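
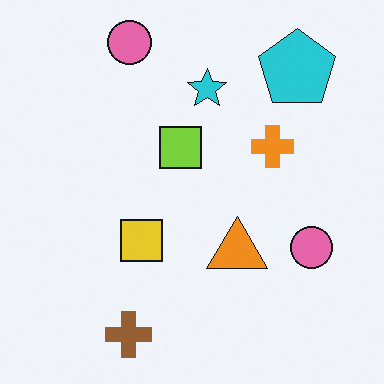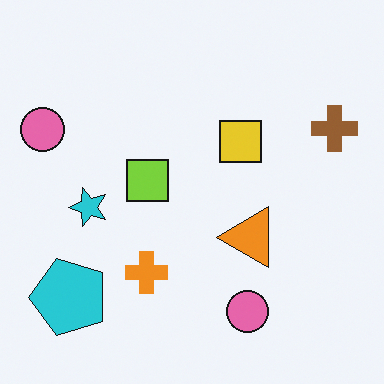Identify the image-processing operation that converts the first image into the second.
The transformation is: transposed (reflected across the top-left ↔ bottom-right diagonal).

Shapes have swapped their row and column positions — what was in the top-right is now in the bottom-left — a diagonal reflection.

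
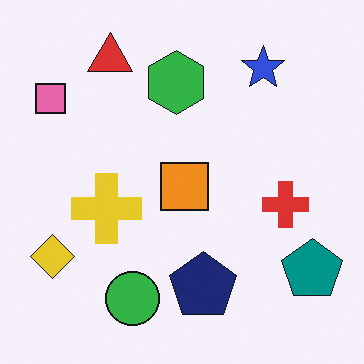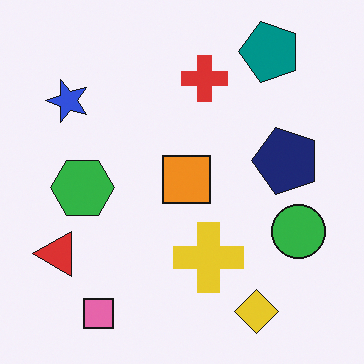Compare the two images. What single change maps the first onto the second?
Rotated 90° counter-clockwise.

The teal pentagon sits in the bottom-right of the first image and the top-right of the second — consistent with a whole-image 90° counter-clockwise rotation.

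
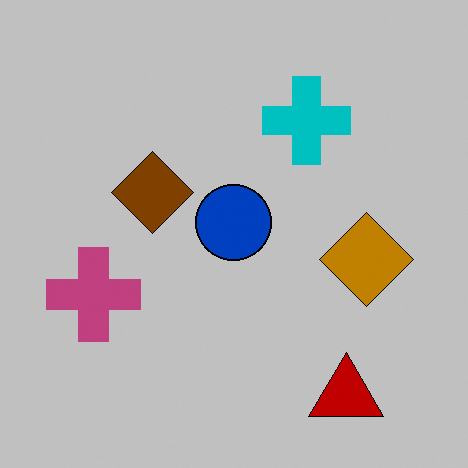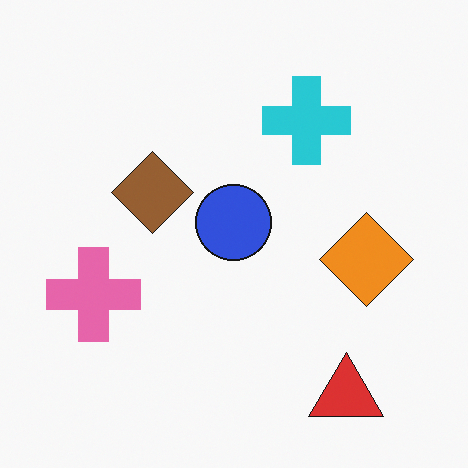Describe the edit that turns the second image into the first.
The first image is the second aggressively posterized.

Each flat color has snapped to a coarser quantized level — most visibly, the near-white background has dropped to a flat grey.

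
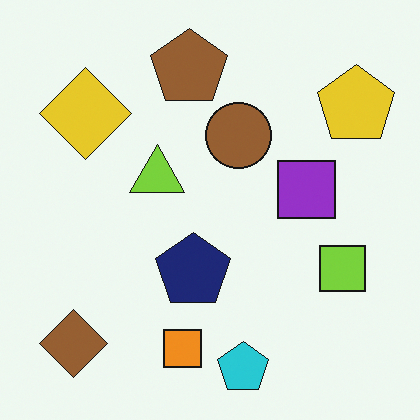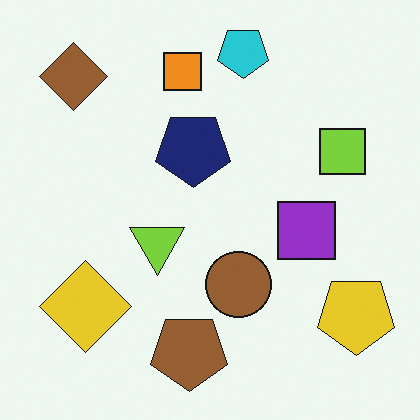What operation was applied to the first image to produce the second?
The second image is the first flipped vertically (top ↔ bottom).

The cyan pentagon is in the bottom of the first image and the top of the second — shapes on opposite sides of the horizontal midline have swapped in a mirror flip.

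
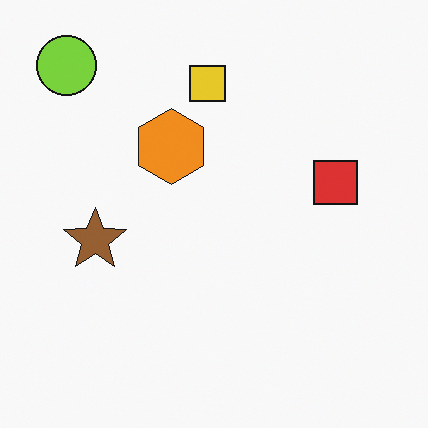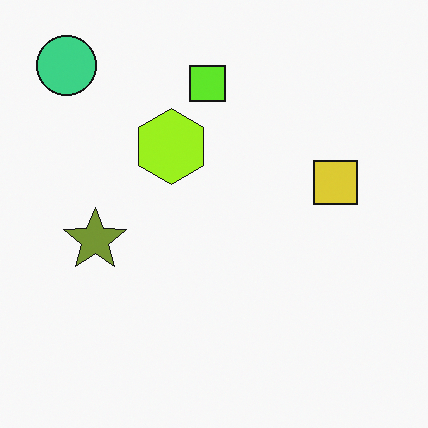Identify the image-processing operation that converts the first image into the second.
The image was hue-shifted by a small amount.

Every shape's color has rotated by the same amount around the hue wheel — a uniform hue shift.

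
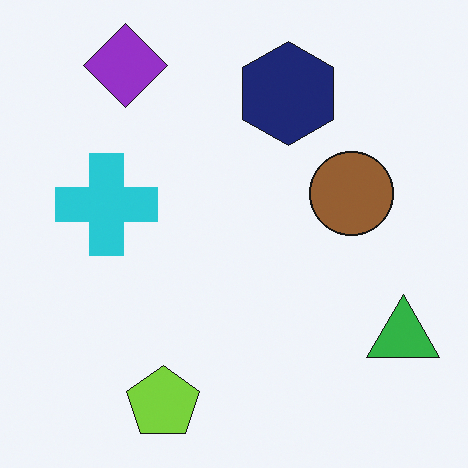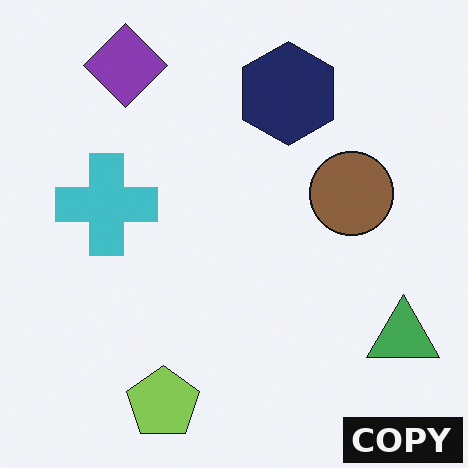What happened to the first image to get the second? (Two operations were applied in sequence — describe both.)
The second image is the first slightly desaturated, then watermarked with the text "COPY" in the lower-right corner.

All colors are more muted and greyish — a global saturation change. A dark label reading "COPY" appears in the lower-right corner.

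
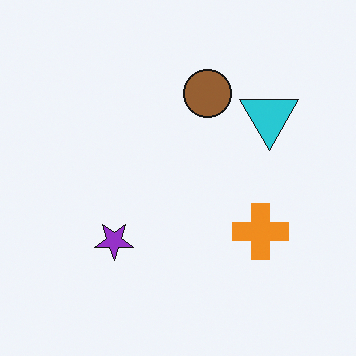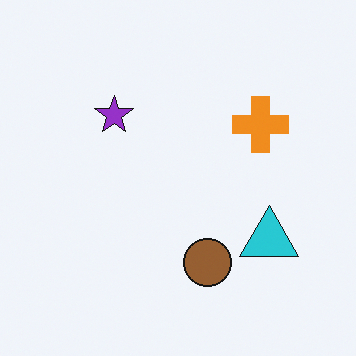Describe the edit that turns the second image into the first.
This is the original image flipped vertically (top ↔ bottom).

The brown circle is in the bottom of the second image and the top of the first — shapes on opposite sides of the horizontal midline have swapped in a mirror flip.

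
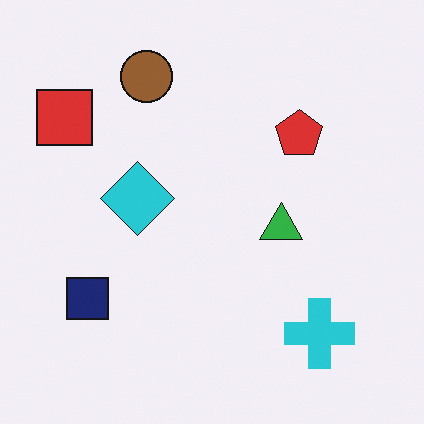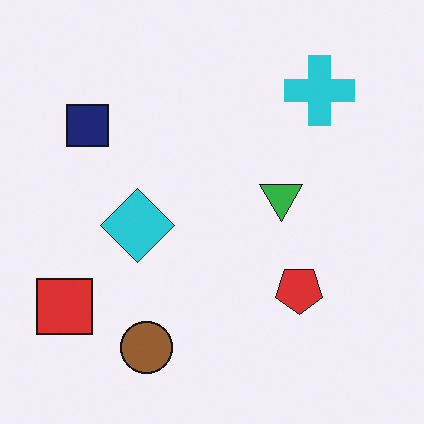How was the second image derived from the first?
The image was flipped vertically (top ↔ bottom).

The brown circle is in the top of the first image and the bottom of the second — shapes on opposite sides of the horizontal midline have swapped in a mirror flip.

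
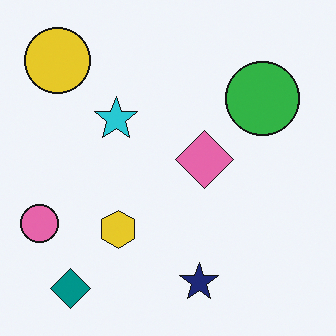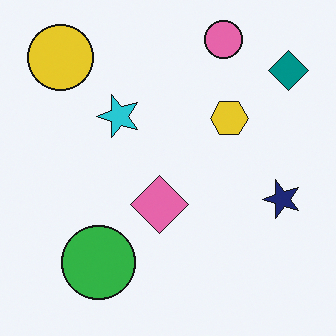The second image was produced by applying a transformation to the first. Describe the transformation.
Transposed (reflected across the top-left ↔ bottom-right diagonal).

Shapes have swapped their row and column positions — what was in the top-right is now in the bottom-left — a diagonal reflection.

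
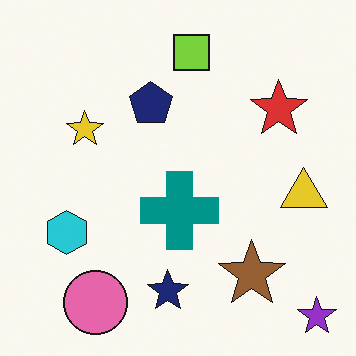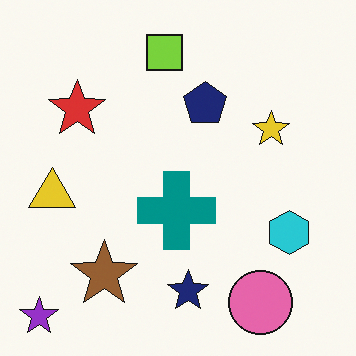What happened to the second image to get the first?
It was flipped horizontally (left ↔ right).

The purple star is in the bottom-left of the second image and the bottom-right of the first — shapes on opposite sides of the vertical midline have swapped in a mirror flip.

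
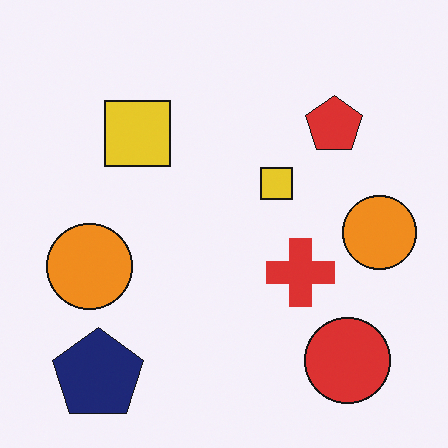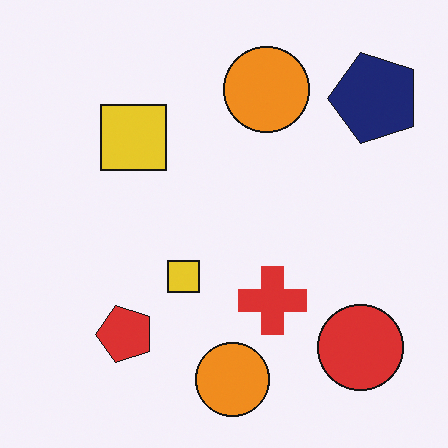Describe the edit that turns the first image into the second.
The image was transposed (reflected across the top-left ↔ bottom-right diagonal).

Shapes have swapped their row and column positions — what was in the top-right is now in the bottom-left — a diagonal reflection.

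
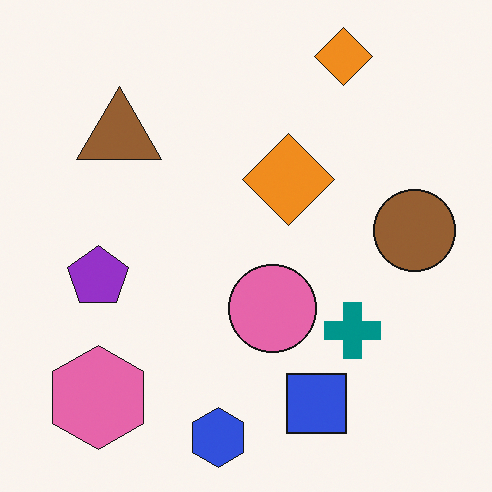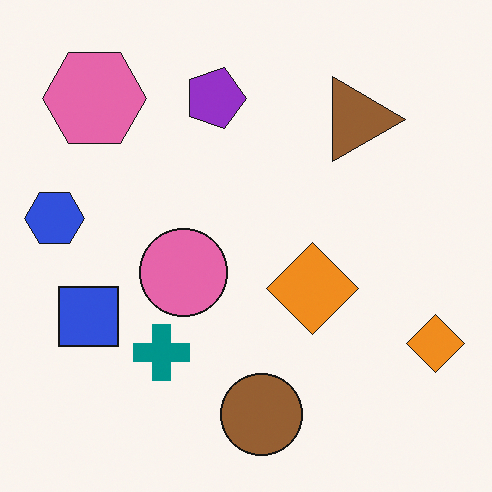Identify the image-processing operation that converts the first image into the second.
The image was rotated 90° clockwise.

The pink hexagon sits in the bottom-left of the first image and the top-left of the second — consistent with a whole-image 90° clockwise rotation.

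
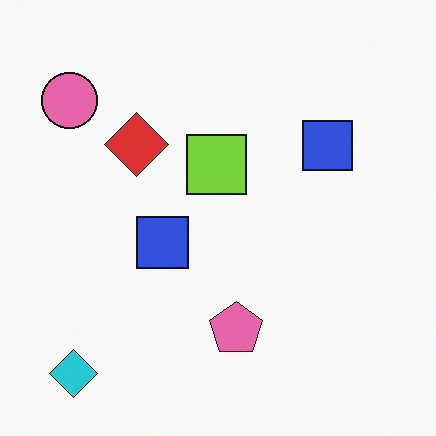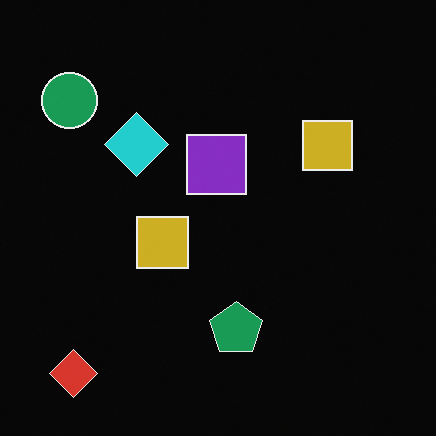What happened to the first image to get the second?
The image was color-inverted (negative).

The light background has become dark and every shape's color is its complement — a photographic negative.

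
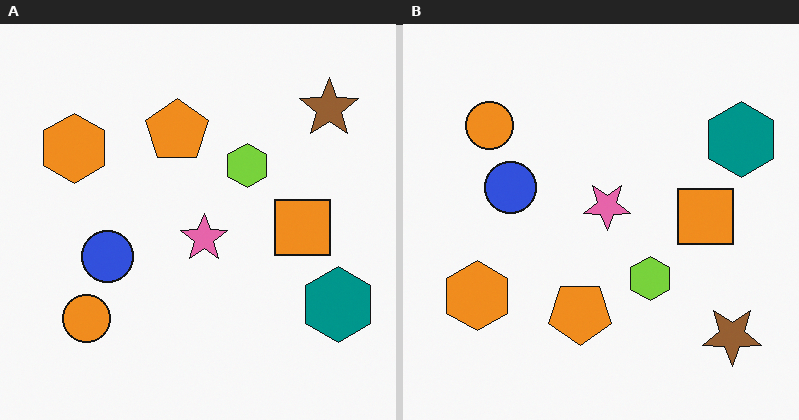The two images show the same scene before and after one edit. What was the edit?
The transformation is: flipped vertically (top ↔ bottom).

The brown star is in the top-right of the left (A) image and the bottom-right of the right (B) — shapes on opposite sides of the horizontal midline have swapped in a mirror flip.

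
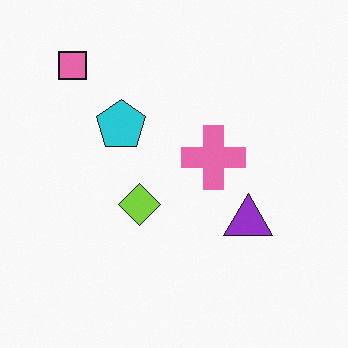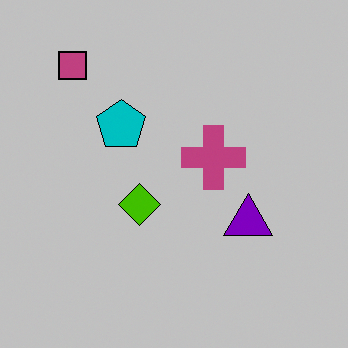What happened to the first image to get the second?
The second image is the first heavily posterized to just a handful of flat colors.

Each flat color has snapped to a coarser quantized level — most visibly, the near-white background has dropped to a flat grey.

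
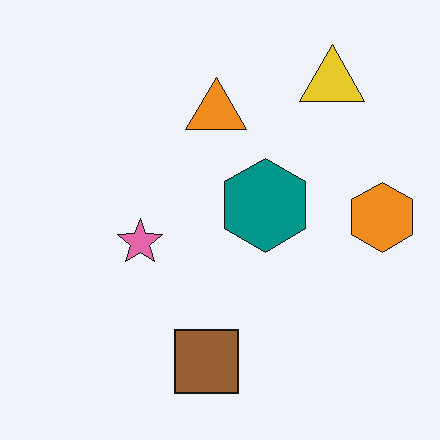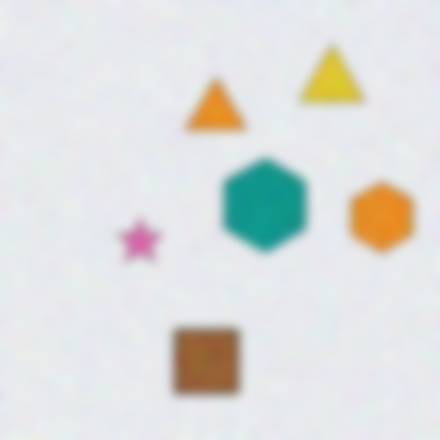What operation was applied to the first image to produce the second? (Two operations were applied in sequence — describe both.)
Degraded with heavy additive noise, then heavily blurred.

Random speckle covers the whole image, including the flat background. Shape edges and outlines are uniformly softened across the whole image.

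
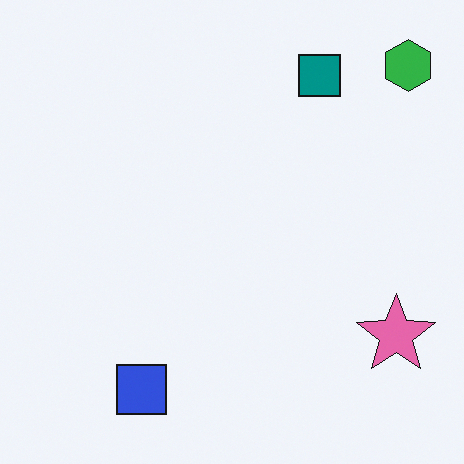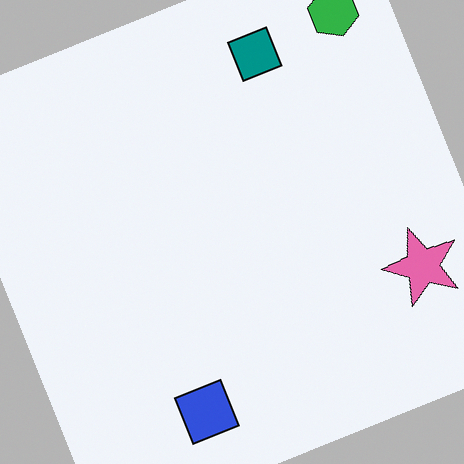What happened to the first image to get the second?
The image was rotated counter-clockwise by a clearly visible amount.

Every shape is tilted by the same angle and the image corners show triangular fill wedges — a whole-image rotation by a non-right angle.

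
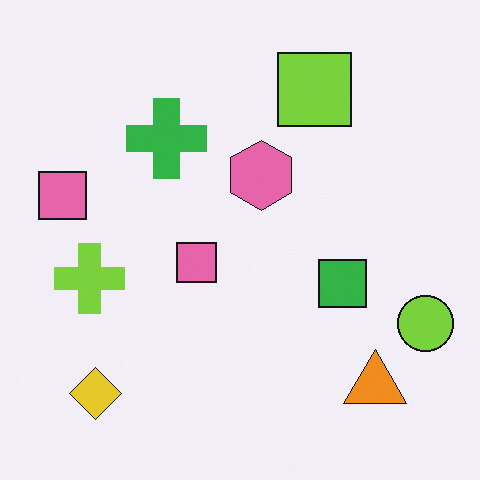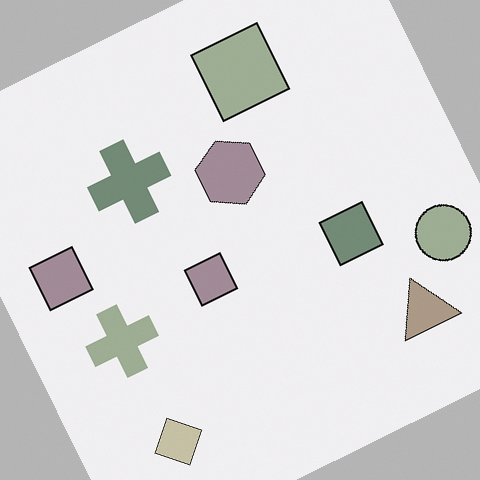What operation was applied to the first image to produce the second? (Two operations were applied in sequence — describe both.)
The transformation is: rotated counter-clockwise by a moderate amount, then heavily desaturated.

Every shape is tilted by the same angle and the image corners show triangular fill wedges — a whole-image rotation by a non-right angle. All colors are more muted and greyish — a global saturation change.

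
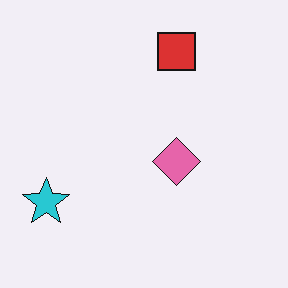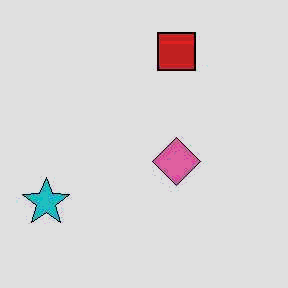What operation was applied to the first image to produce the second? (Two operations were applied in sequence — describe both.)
The second image is the first JPEG-compressed with visible artifacts, then moderately posterized.

Blocky 8×8 compression artifacts appear around shape edges and the flat background shows ringing — characteristic JPEG degradation. Each flat color has snapped to a coarser quantized level — most visibly, the near-white background has dropped to a flat grey.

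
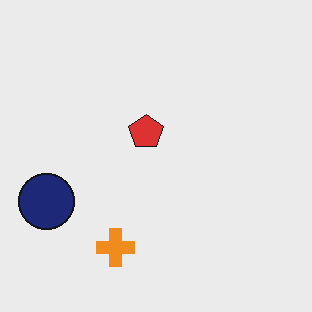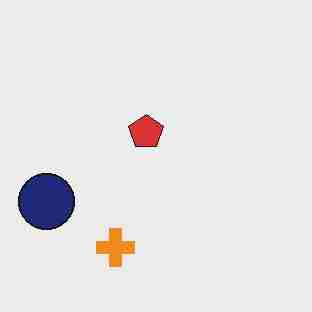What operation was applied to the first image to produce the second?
This is the original image degraded with heavy JPEG compression.

Blocky 8×8 compression artifacts appear around shape edges and the flat background shows ringing — characteristic JPEG degradation.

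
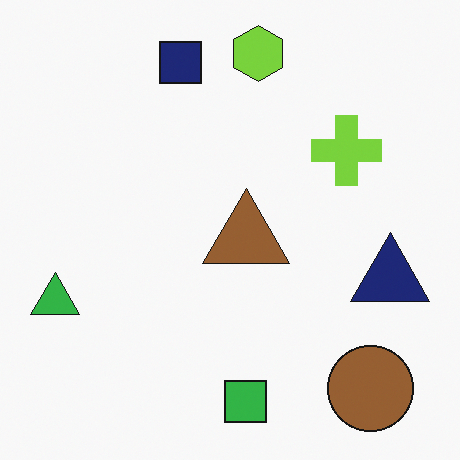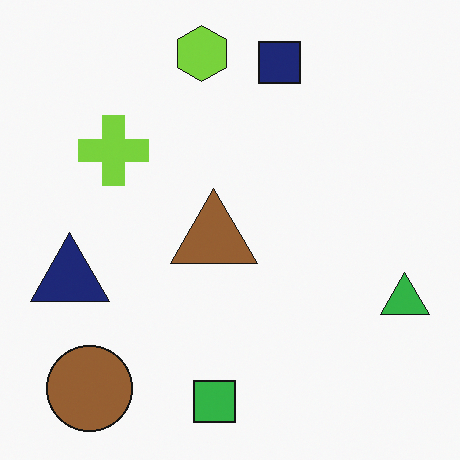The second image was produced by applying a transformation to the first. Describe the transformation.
The transformation is: flipped horizontally (left ↔ right).

The green triangle is in the left of the first image and the right of the second — shapes on opposite sides of the vertical midline have swapped in a mirror flip.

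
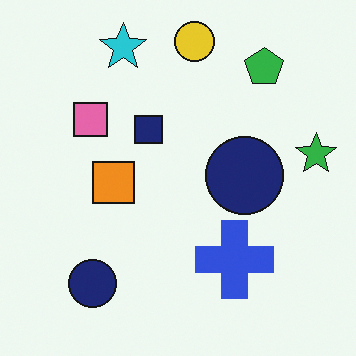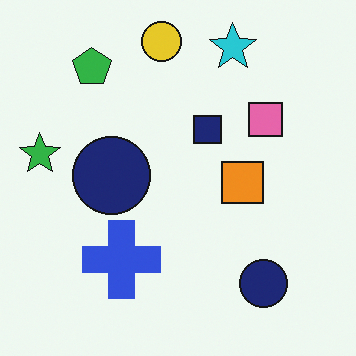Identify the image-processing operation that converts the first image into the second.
The transformation is: flipped horizontally (left ↔ right).

The green star is in the right of the first image and the left of the second — shapes on opposite sides of the vertical midline have swapped in a mirror flip.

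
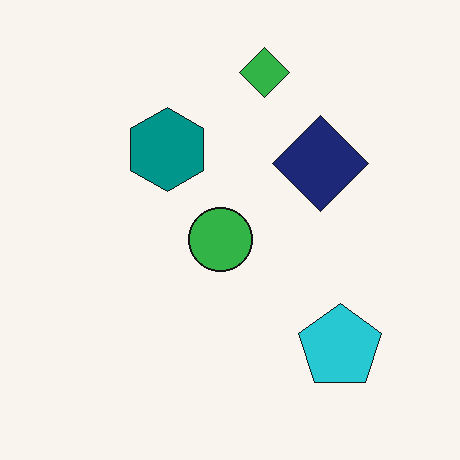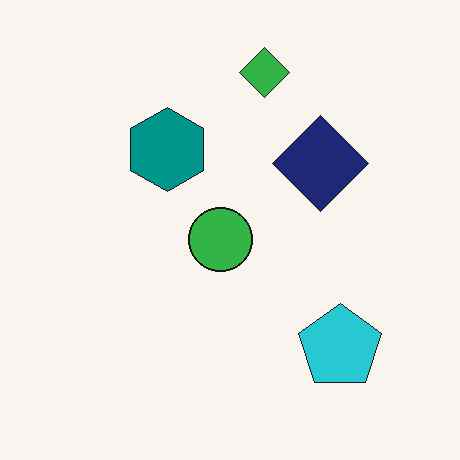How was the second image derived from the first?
The transformation is: given moderate JPEG compression.

Blocky 8×8 compression artifacts appear around shape edges and the flat background shows ringing — characteristic JPEG degradation.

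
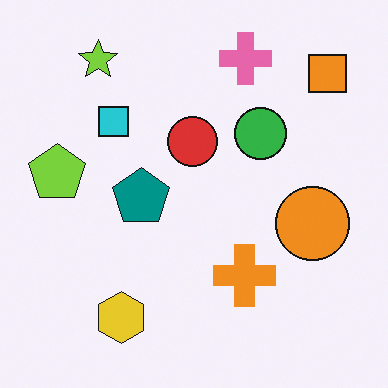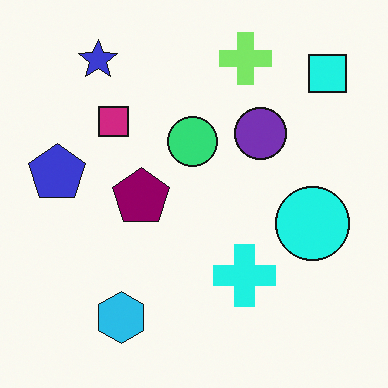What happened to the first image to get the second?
The transformation is: hue-shifted by a moderate amount.

Every shape's color has rotated by the same amount around the hue wheel — a uniform hue shift.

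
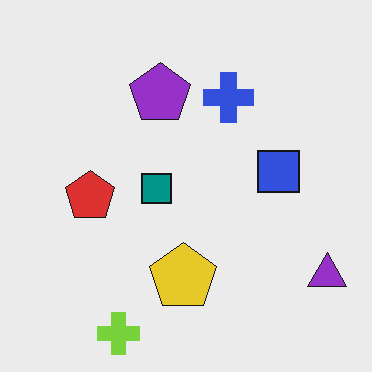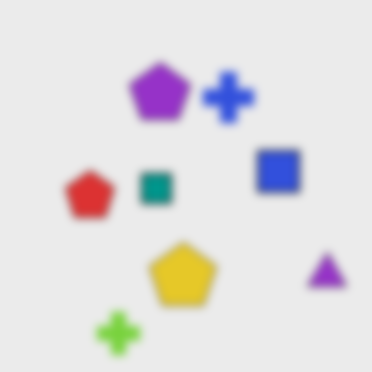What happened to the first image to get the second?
It was moderately blurred.

Shape edges and outlines are uniformly softened across the whole image.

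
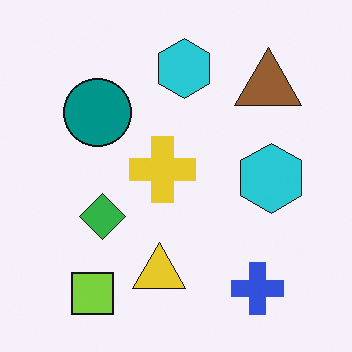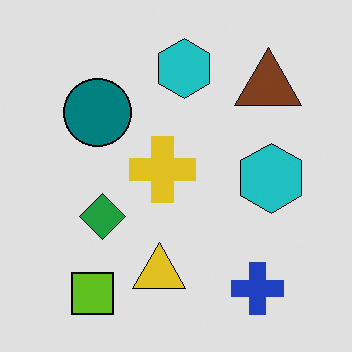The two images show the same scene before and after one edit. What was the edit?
It was moderately posterized.

Each flat color has snapped to a coarser quantized level — most visibly, the near-white background has dropped to a flat grey.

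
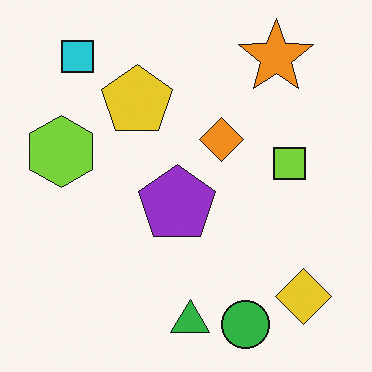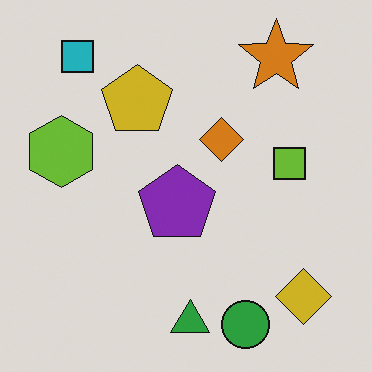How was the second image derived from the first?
The second image is the first slightly darkened.

Every pixel — background and shapes alike — is uniformly darkened.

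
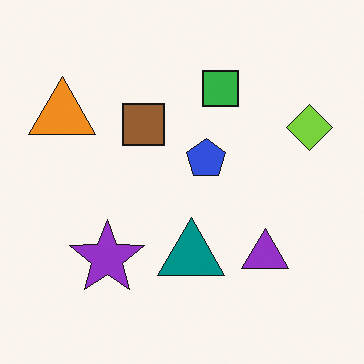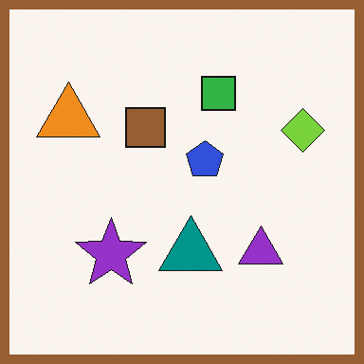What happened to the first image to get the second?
The second image is the first framed with a brown border.

A solid brown frame runs around the edge of the second image, with the content slightly shrunk inside it.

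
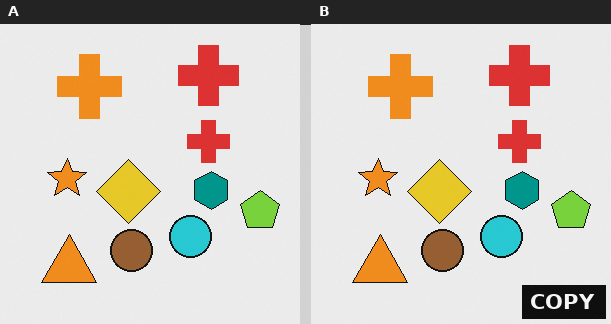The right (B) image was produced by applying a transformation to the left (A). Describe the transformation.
It was watermarked with the text "COPY" in the lower-right corner.

A dark label reading "COPY" appears in the lower-right corner.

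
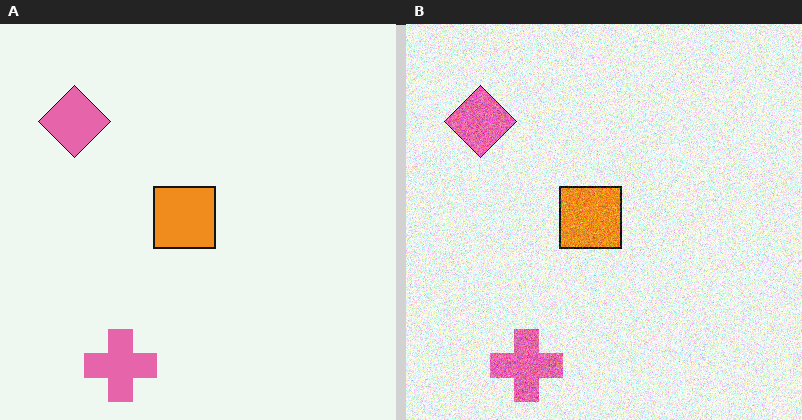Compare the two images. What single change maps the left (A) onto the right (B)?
The right (B) image is the left (A) degraded with moderate additive noise.

Random speckle covers the whole image, including the flat background.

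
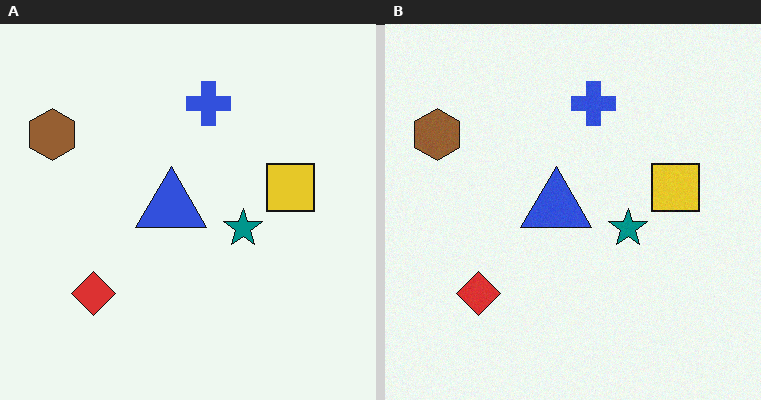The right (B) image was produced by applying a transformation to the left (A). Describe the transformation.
Degraded with light additive noise.

Random speckle covers the whole image, including the flat background.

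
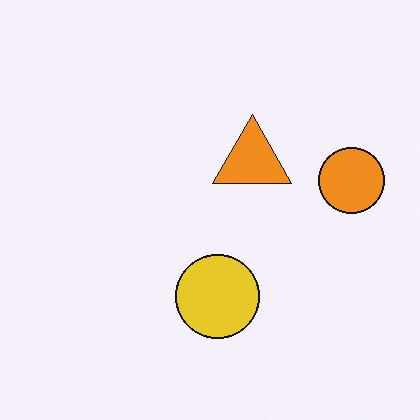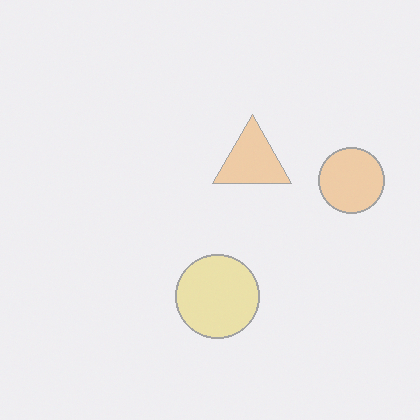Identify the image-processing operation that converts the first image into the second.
The second image is the first given much lower contrast.

Tones are pushed toward mid-grey across the whole image — a global contrast change.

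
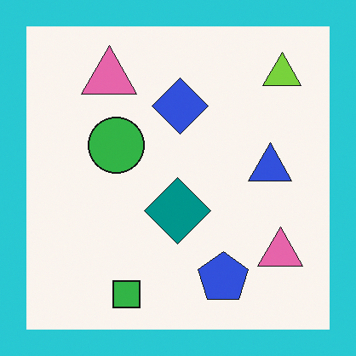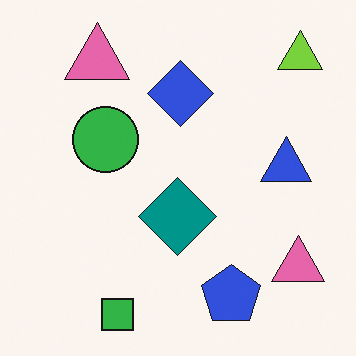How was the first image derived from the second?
The first image is the second framed with a cyan border.

A solid cyan frame runs around the edge of the first image, with the content slightly shrunk inside it.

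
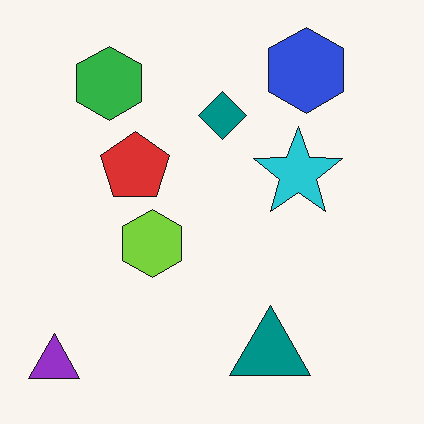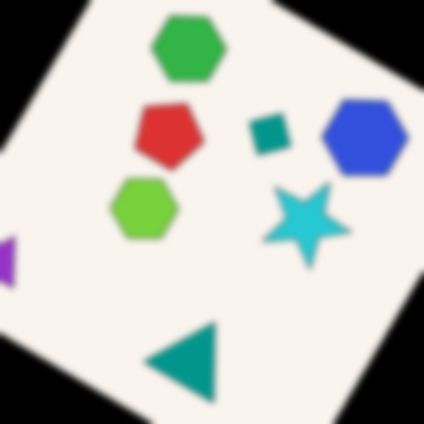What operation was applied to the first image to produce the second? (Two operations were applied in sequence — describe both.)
The second image is the first rotated clockwise by a large amount — several tens of degrees, then moderately blurred.

Every shape is tilted by the same angle and the image corners show triangular fill wedges — a whole-image rotation by a non-right angle. Shape edges and outlines are uniformly softened across the whole image.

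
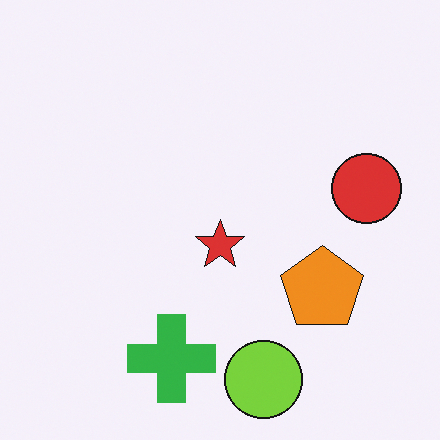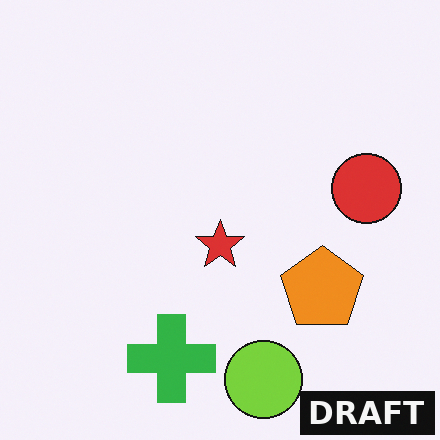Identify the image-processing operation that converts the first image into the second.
The transformation is: watermarked with the text "DRAFT" in the lower-right corner.

A dark label reading "DRAFT" appears in the lower-right corner.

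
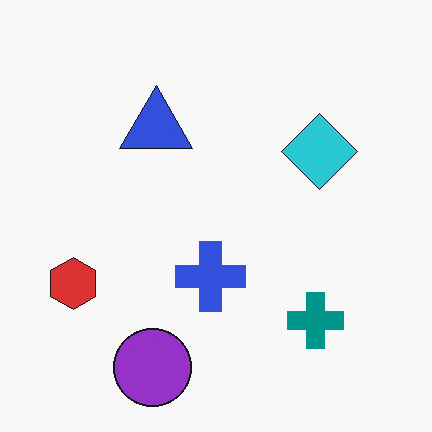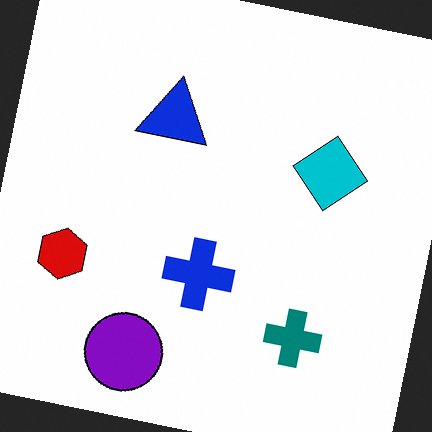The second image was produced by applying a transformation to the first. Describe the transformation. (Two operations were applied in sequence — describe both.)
Rotated clockwise by a slight angle, then given slightly increased contrast.

Every shape is tilted by the same angle and the image corners show triangular fill wedges — a whole-image rotation by a non-right angle. Tones are pushed away from mid-grey across the whole image — a global contrast change.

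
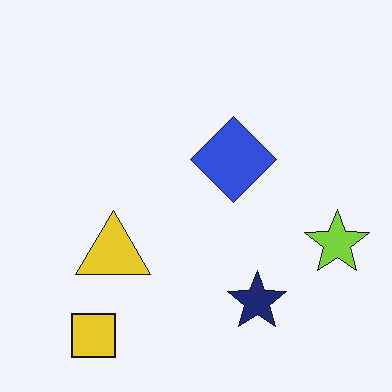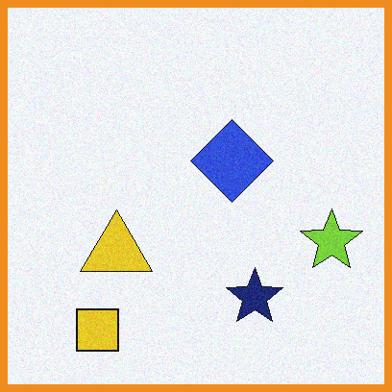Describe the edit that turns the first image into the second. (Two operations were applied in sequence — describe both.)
This is the original image degraded with a light layer of grain, then framed with a orange border.

Random speckle covers the whole image, including the flat background. A solid orange frame runs around the edge of the second image, with the content slightly shrunk inside it.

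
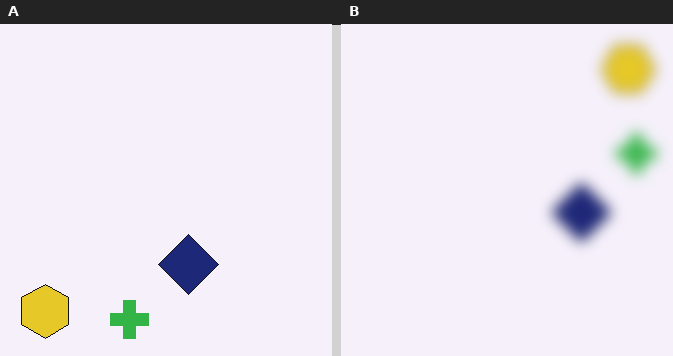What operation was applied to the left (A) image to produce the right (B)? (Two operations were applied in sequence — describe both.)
This is the original image strongly gaussian-blurred, then transposed (reflected across the top-left ↔ bottom-right diagonal).

Shape edges and outlines are uniformly softened across the whole image. Shapes have swapped their row and column positions — what was in the top-right is now in the bottom-left — a diagonal reflection.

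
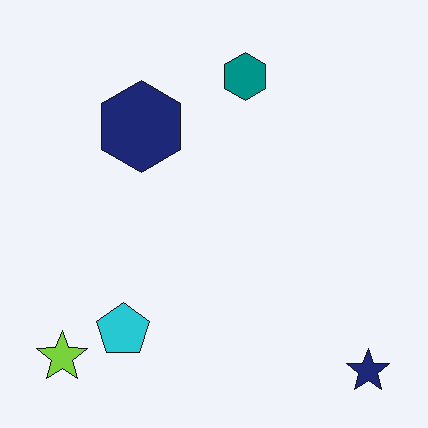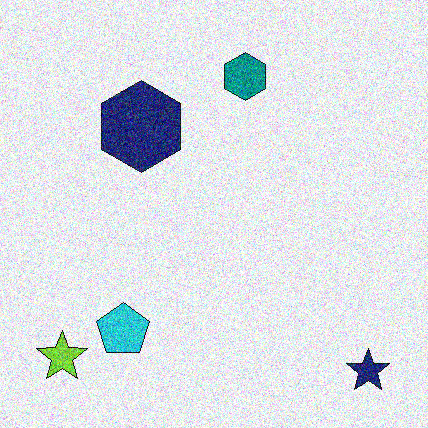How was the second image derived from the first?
Degraded with heavy additive noise.

Random speckle covers the whole image, including the flat background.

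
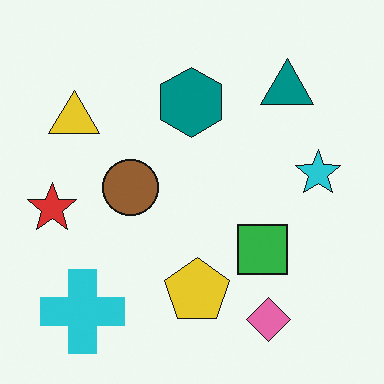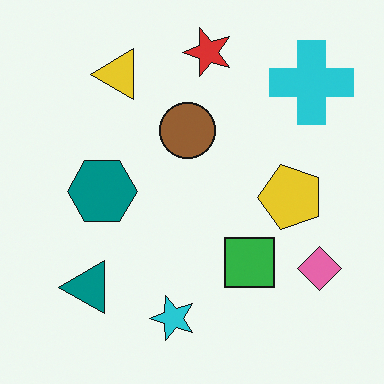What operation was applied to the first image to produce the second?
The transformation is: transposed (reflected across the top-left ↔ bottom-right diagonal).

Shapes have swapped their row and column positions — what was in the top-right is now in the bottom-left — a diagonal reflection.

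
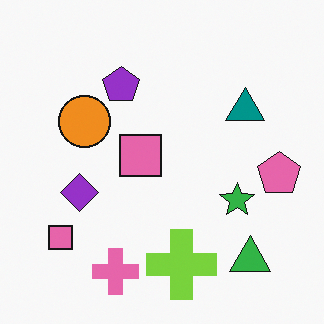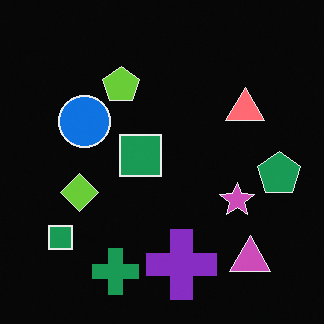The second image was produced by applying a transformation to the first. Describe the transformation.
The transformation is: color-inverted (negative).

The light background has become dark and every shape's color is its complement — a photographic negative.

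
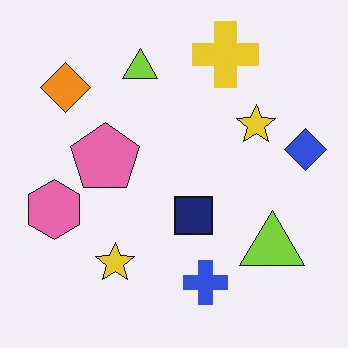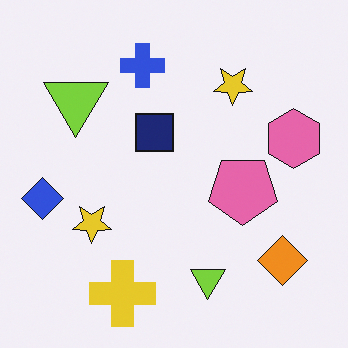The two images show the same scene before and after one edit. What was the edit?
Rotated 180°.

The orange diamond sits in the top-left of the first image and the bottom-right of the second — consistent with a whole-image 180° rotation.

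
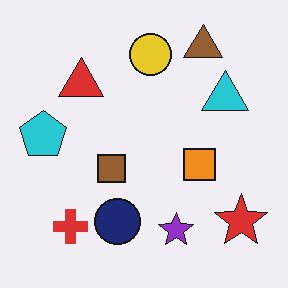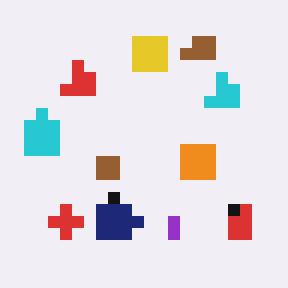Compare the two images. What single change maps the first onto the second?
This is the original image coarsely pixelated.

Shapes are reduced to large square blocks; fine edges and outlines are lost — a downscale-then-upscale (mosaic) effect.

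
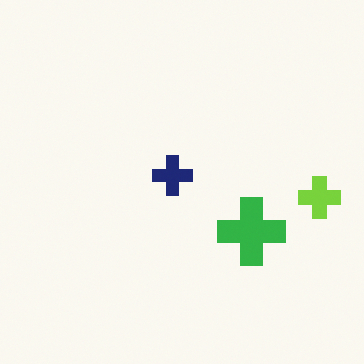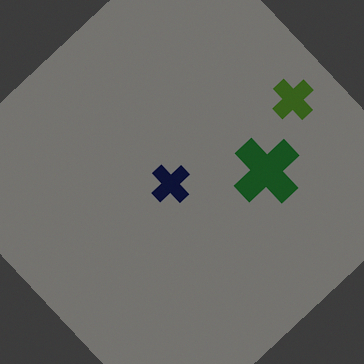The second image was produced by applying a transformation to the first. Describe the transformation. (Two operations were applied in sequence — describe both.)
This is the original image rotated counter-clockwise by a large amount — several tens of degrees, then darkened a lot.

Every shape is tilted by the same angle and the image corners show triangular fill wedges — a whole-image rotation by a non-right angle. Every pixel — background and shapes alike — is uniformly darkened.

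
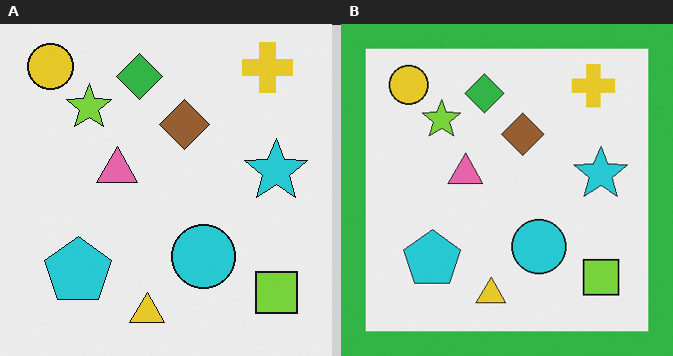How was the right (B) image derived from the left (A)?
This is the original image framed with a green border.

A solid green frame runs around the edge of the right (B) image, with the content slightly shrunk inside it.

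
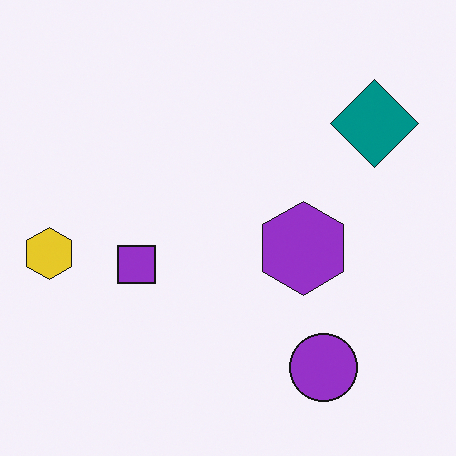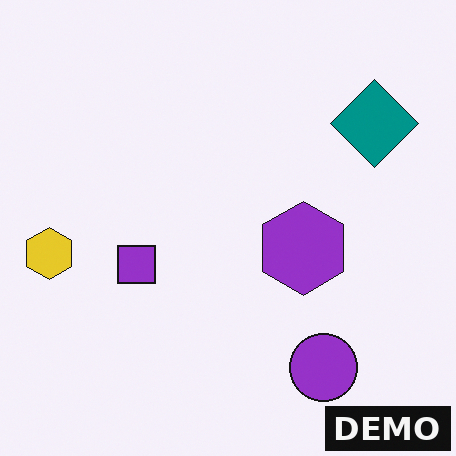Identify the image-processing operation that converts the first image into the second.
The second image is the first watermarked with the text "DEMO" in the lower-right corner.

A dark label reading "DEMO" appears in the lower-right corner.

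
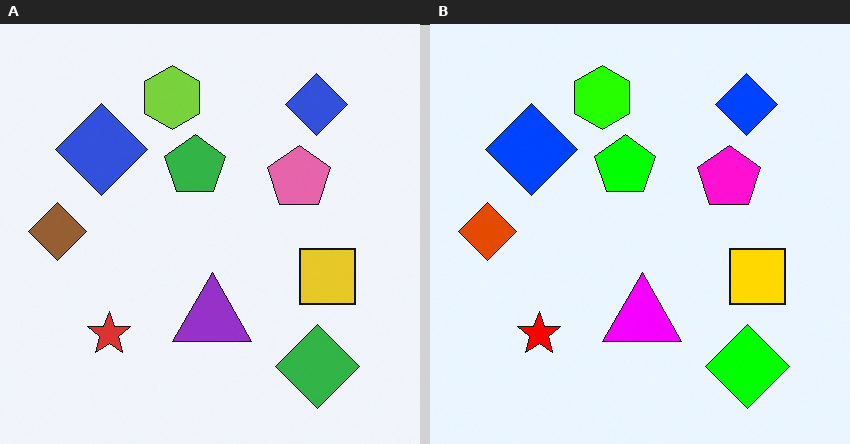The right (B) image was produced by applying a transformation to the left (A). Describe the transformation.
It was made much more vivid (saturation change).

All colors are more vivid — a global saturation change.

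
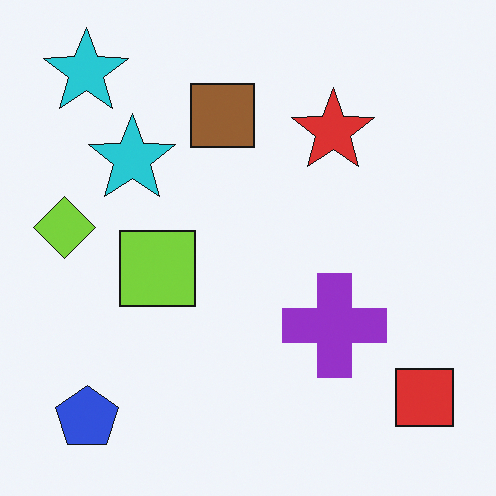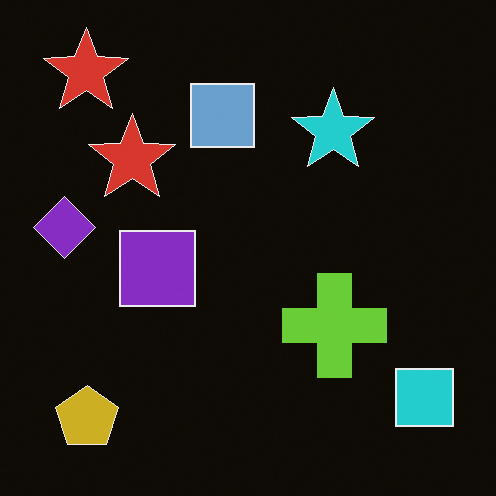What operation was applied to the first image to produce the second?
This is the original image color-inverted (negative).

The light background has become dark and every shape's color is its complement — a photographic negative.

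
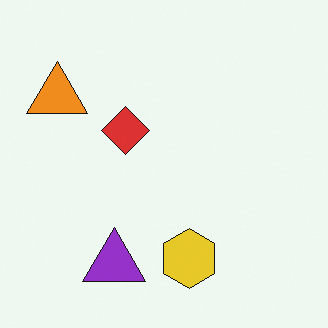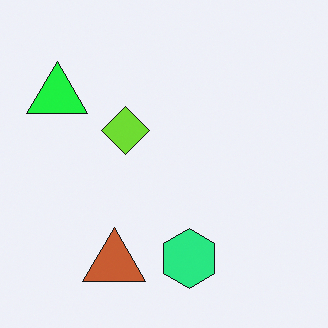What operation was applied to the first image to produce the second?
Hue-shifted noticeably.

Every shape's color has rotated by the same amount around the hue wheel — a uniform hue shift.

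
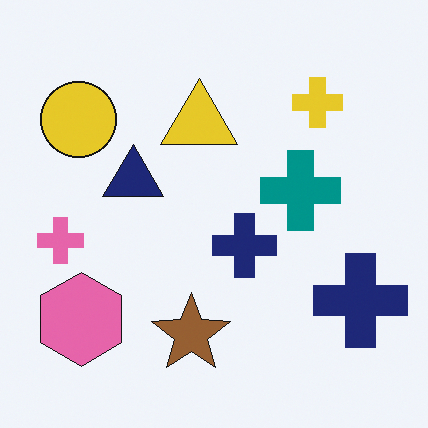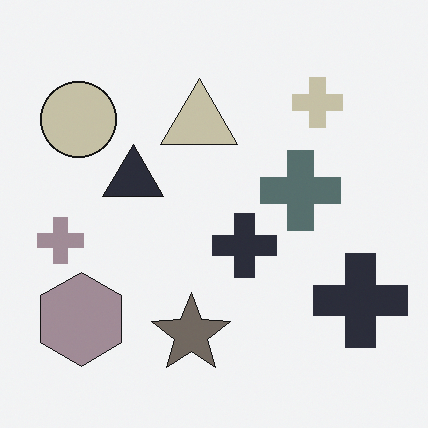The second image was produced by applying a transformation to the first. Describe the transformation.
The second image is the first made much more muted (saturation change).

All colors are more muted and greyish — a global saturation change.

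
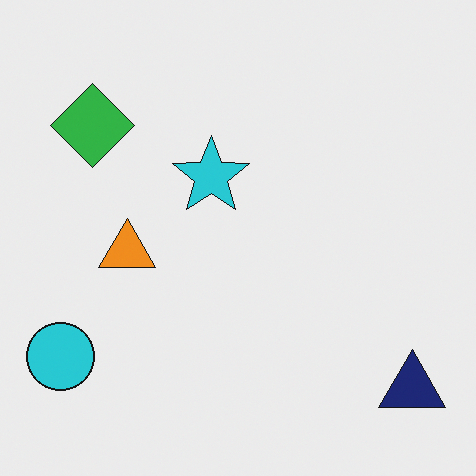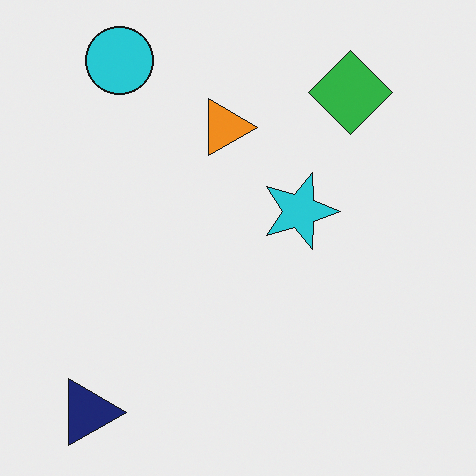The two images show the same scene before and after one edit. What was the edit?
The image was rotated 90° clockwise.

The navy triangle sits in the bottom-right of the first image and the bottom-left of the second — consistent with a whole-image 90° clockwise rotation.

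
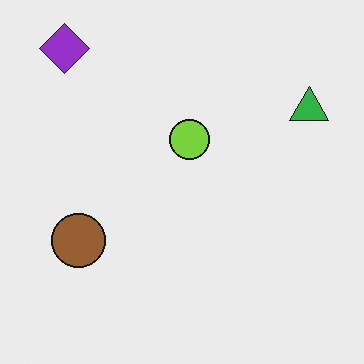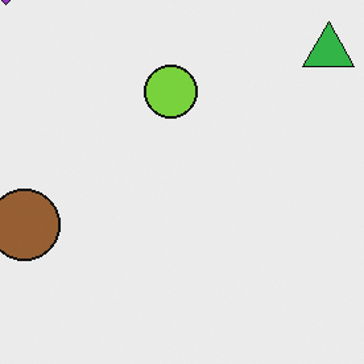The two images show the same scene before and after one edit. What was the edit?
The second image is the first cropped slightly and scaled back up.

The visible shapes are larger and the field of view is narrower; shapes near the original edges may be partly or wholly outside the frame — a crop-and-rescale.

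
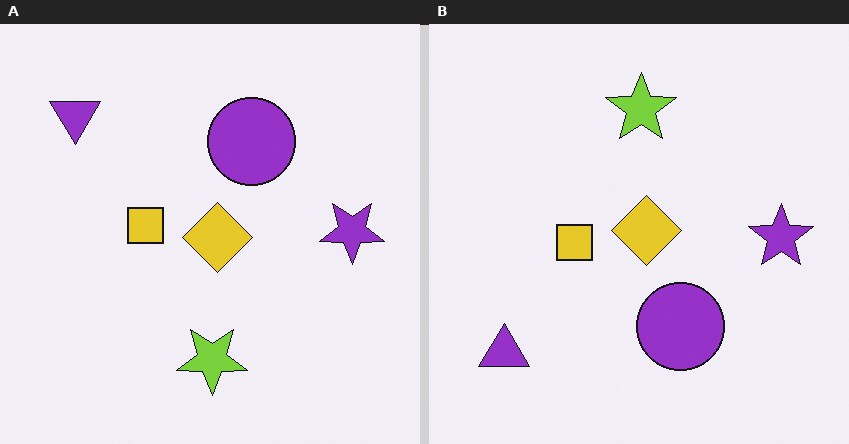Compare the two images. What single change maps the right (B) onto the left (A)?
The transformation is: flipped vertically (top ↔ bottom).

The lime star is in the top of the right (B) image and the bottom of the left (A) — shapes on opposite sides of the horizontal midline have swapped in a mirror flip.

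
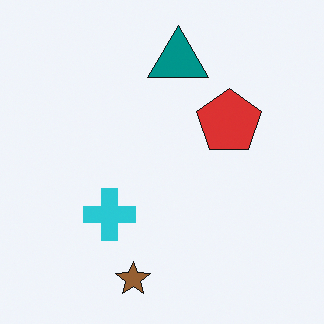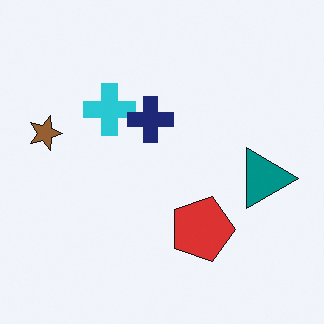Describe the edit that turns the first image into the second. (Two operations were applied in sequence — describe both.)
The image was rotated 90° clockwise, then overlaid with an additional navy cross.

The brown star sits in the bottom of the first image and the left of the second — consistent with a whole-image 90° clockwise rotation. A navy cross appears in the second image that is absent from the first.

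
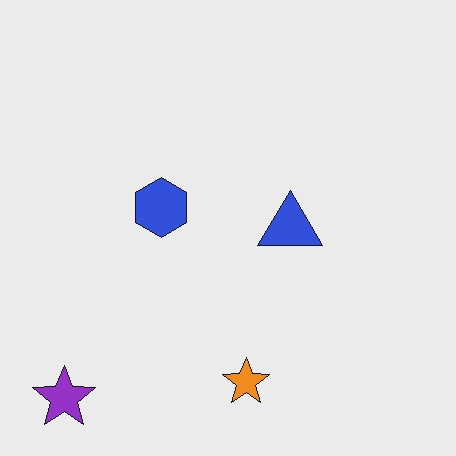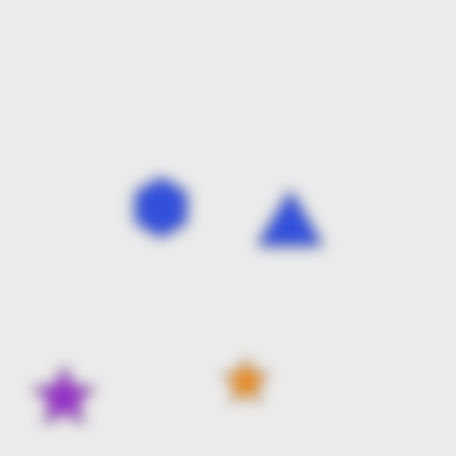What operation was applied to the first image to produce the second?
This is the original image strongly gaussian-blurred.

Shape edges and outlines are uniformly softened across the whole image.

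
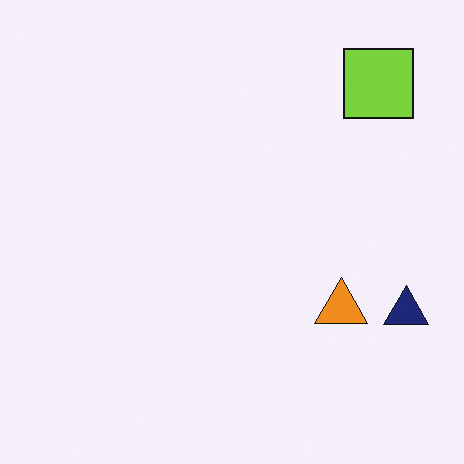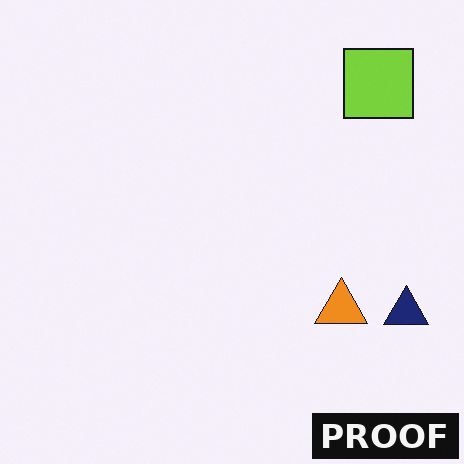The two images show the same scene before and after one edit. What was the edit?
Watermarked with the text "PROOF" in the lower-right corner.

A dark label reading "PROOF" appears in the lower-right corner.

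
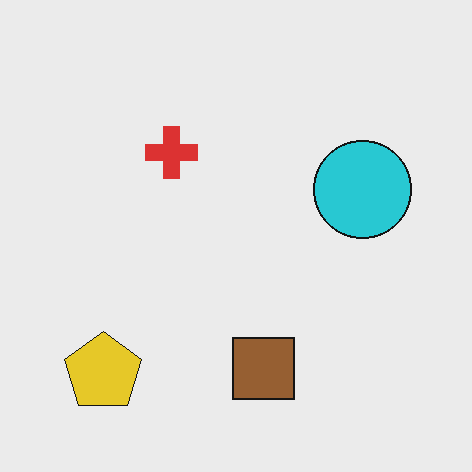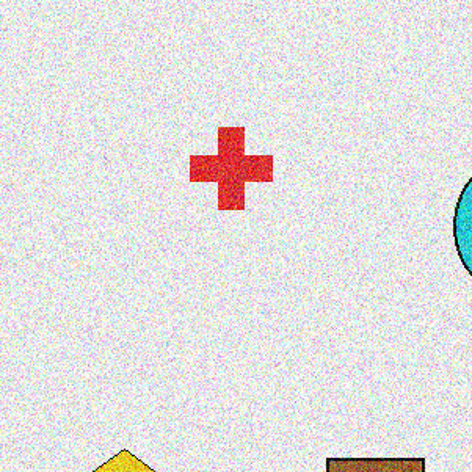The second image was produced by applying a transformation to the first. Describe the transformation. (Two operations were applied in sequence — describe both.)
It was degraded with heavy additive noise, then cropped slightly and scaled back up.

Random speckle covers the whole image, including the flat background. The visible shapes are larger and the field of view is narrower; shapes near the original edges may be partly or wholly outside the frame — a crop-and-rescale.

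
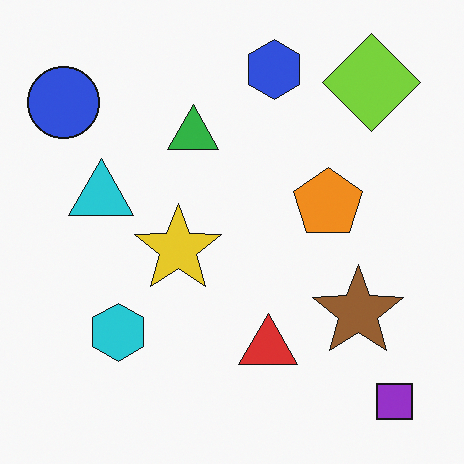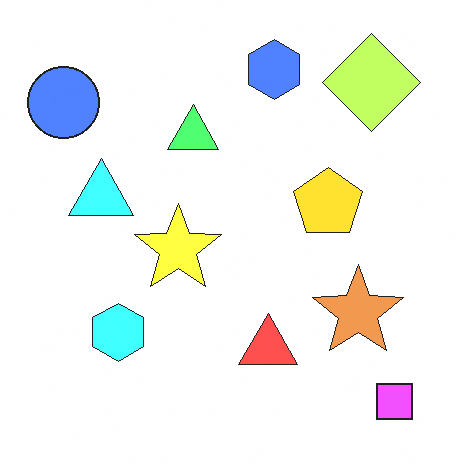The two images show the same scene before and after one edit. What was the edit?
The transformation is: substantially brightened.

Every pixel — background and shapes alike — is uniformly brightened.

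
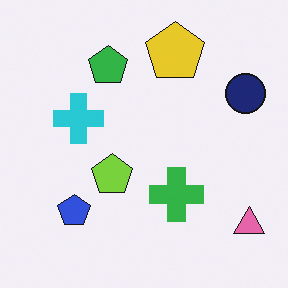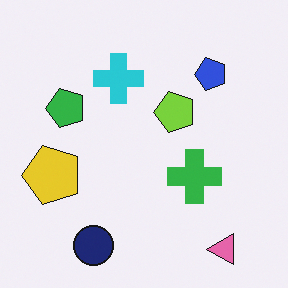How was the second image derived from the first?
The second image is the first transposed (reflected across the top-left ↔ bottom-right diagonal).

Shapes have swapped their row and column positions — what was in the top-right is now in the bottom-left — a diagonal reflection.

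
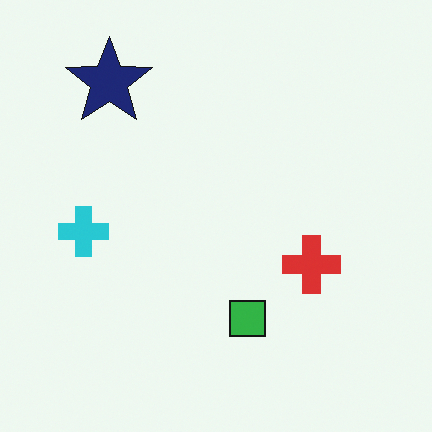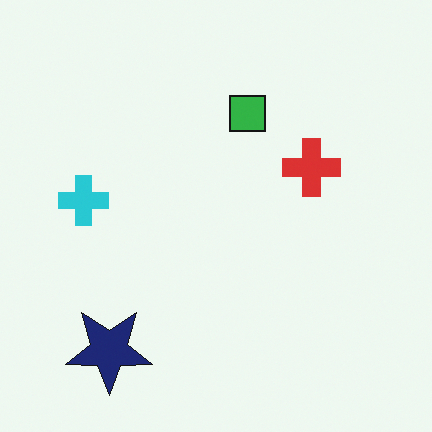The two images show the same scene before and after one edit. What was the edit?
It was flipped vertically (top ↔ bottom).

The navy star is in the top-left of the first image and the bottom-left of the second — shapes on opposite sides of the horizontal midline have swapped in a mirror flip.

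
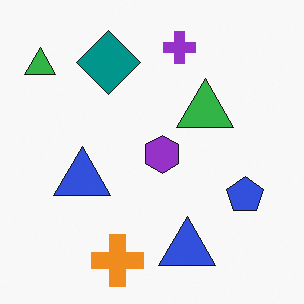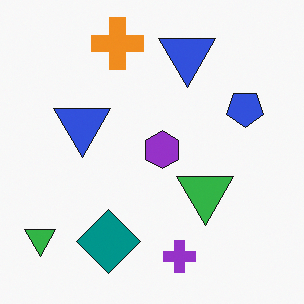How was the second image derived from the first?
This is the original image flipped vertically (top ↔ bottom).

The orange cross is in the bottom of the first image and the top of the second — shapes on opposite sides of the horizontal midline have swapped in a mirror flip.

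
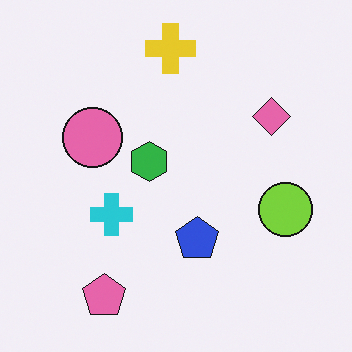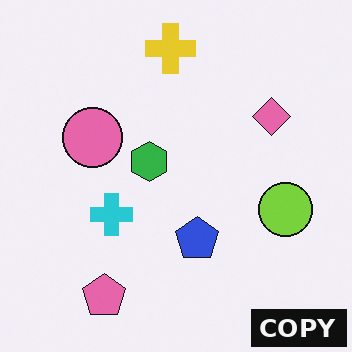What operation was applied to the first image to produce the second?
The transformation is: watermarked with the text "COPY" in the lower-right corner.

A dark label reading "COPY" appears in the lower-right corner.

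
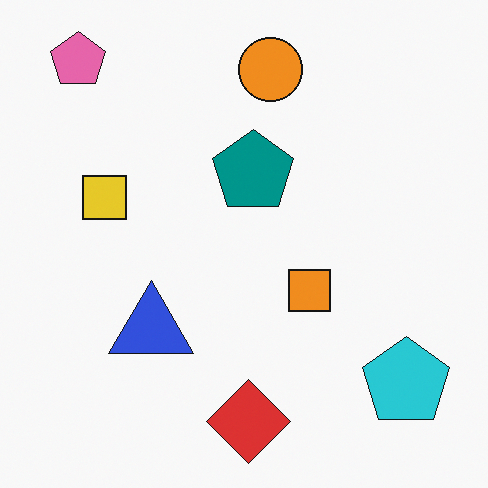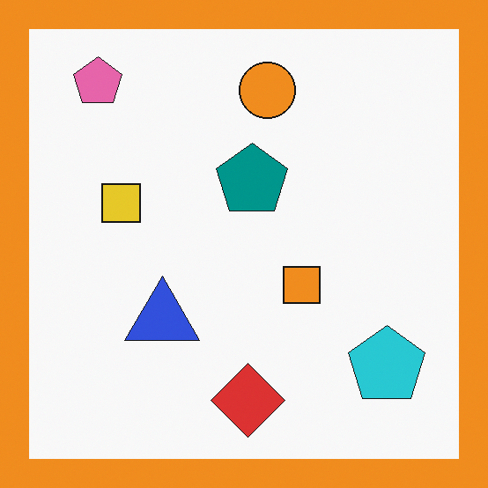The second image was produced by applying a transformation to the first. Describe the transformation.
It was framed with a orange border.

A solid orange frame runs around the edge of the second image, with the content slightly shrunk inside it.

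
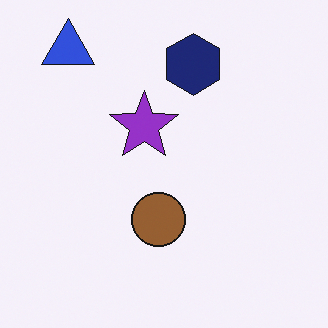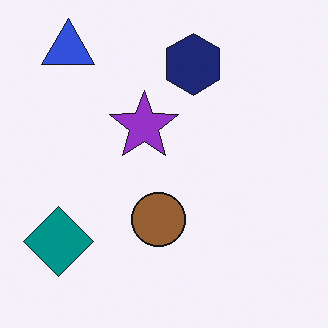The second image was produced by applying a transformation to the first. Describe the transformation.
The transformation is: overlaid with an additional teal diamond.

A teal diamond appears in the second image that is absent from the first.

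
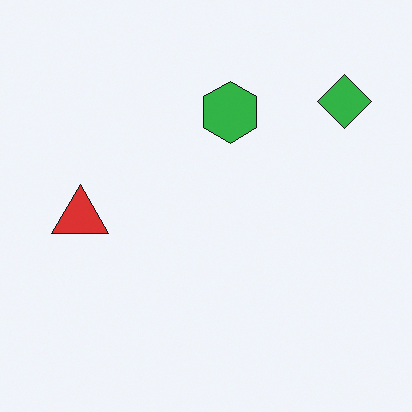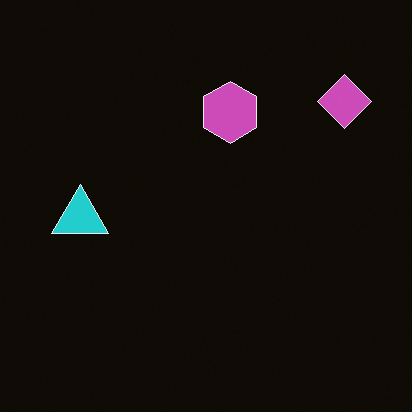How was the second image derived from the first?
The second image is the first color-inverted (negative).

The light background has become dark and every shape's color is its complement — a photographic negative.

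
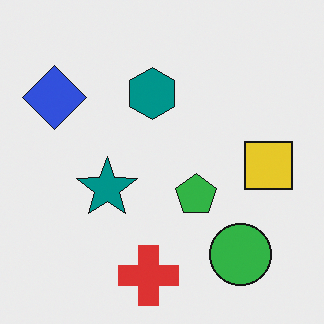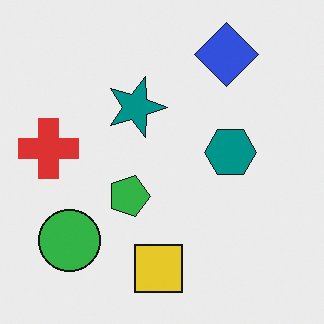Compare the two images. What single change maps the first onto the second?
The second image is the first rotated 90° clockwise.

The blue diamond sits in the top-left of the first image and the top-right of the second — consistent with a whole-image 90° clockwise rotation.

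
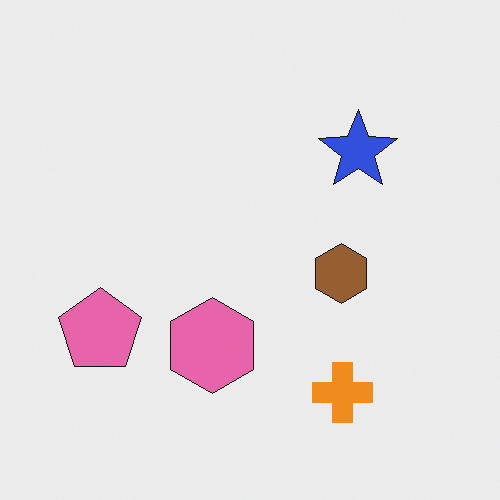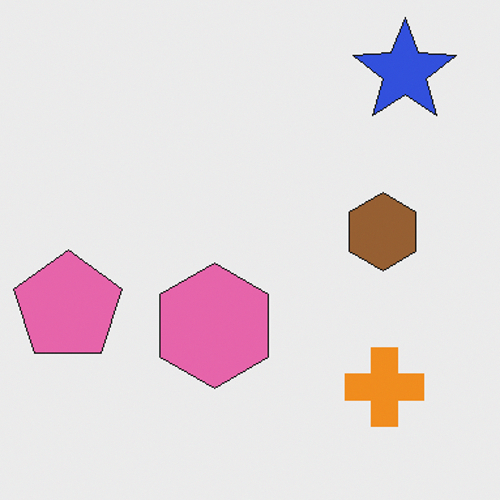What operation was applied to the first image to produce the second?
This is the original image cropped slightly and scaled back up.

The visible shapes are larger and the field of view is narrower; shapes near the original edges may be partly or wholly outside the frame — a crop-and-rescale.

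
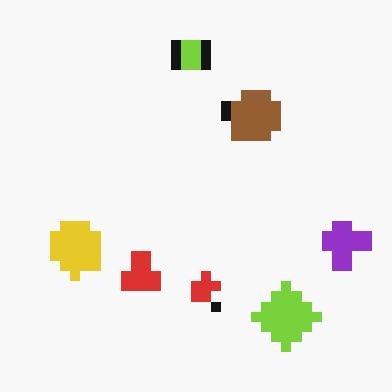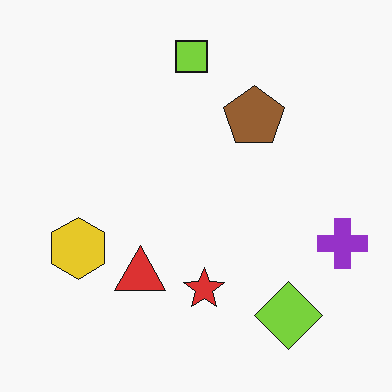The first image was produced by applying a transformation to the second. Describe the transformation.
The transformation is: heavily pixelated into large blocks.

Shapes are reduced to large square blocks; fine edges and outlines are lost — a downscale-then-upscale (mosaic) effect.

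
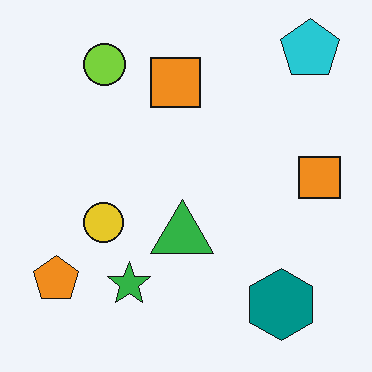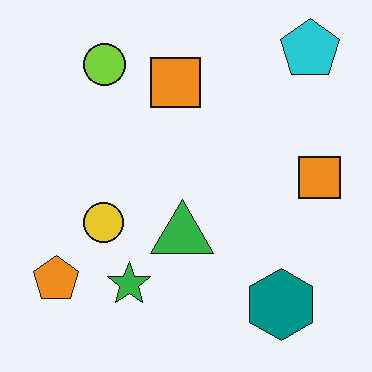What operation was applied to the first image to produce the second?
This is the original image JPEG-compressed with visible artifacts.

Blocky 8×8 compression artifacts appear around shape edges and the flat background shows ringing — characteristic JPEG degradation.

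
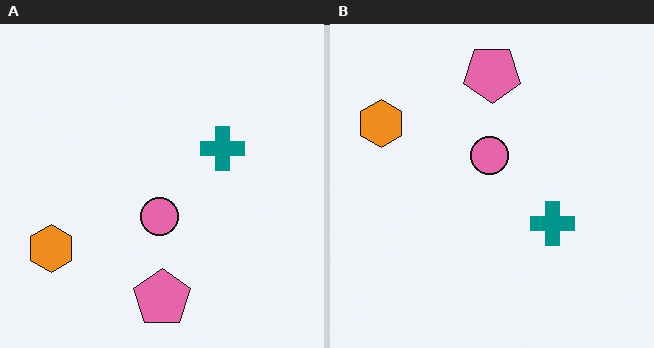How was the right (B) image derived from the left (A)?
The right (B) image is the left (A) flipped vertically (top ↔ bottom).

The pink pentagon is in the bottom of the left (A) image and the top of the right (B) — shapes on opposite sides of the horizontal midline have swapped in a mirror flip.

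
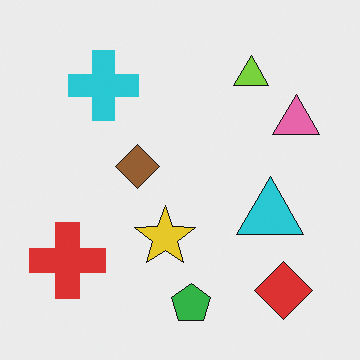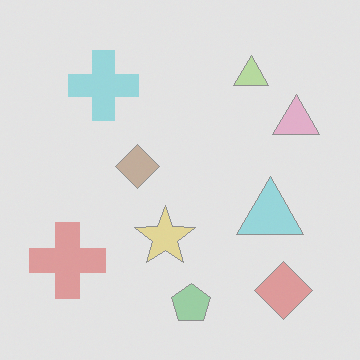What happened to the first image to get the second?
The image was washed out (contrast reduced).

Tones are pushed toward mid-grey across the whole image — a global contrast change.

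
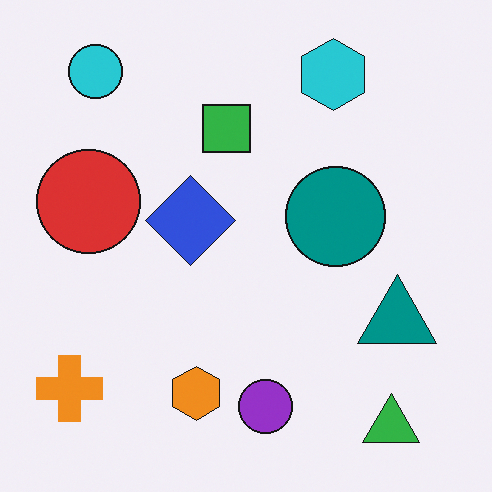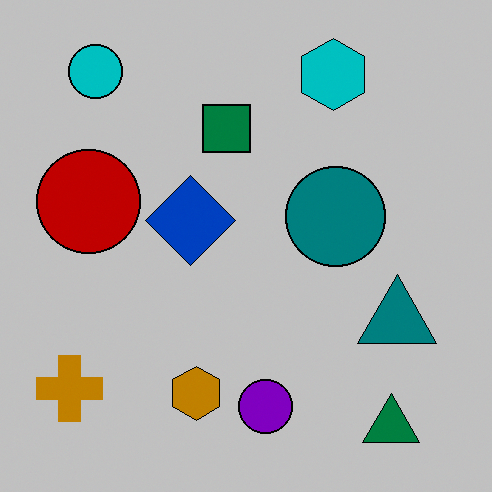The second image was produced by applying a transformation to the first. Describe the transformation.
The transformation is: heavily posterized to just a handful of flat colors.

Each flat color has snapped to a coarser quantized level — most visibly, the near-white background has dropped to a flat grey.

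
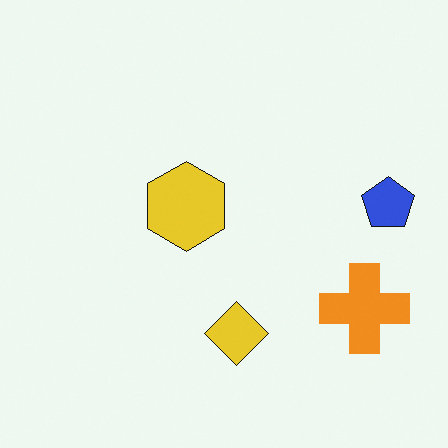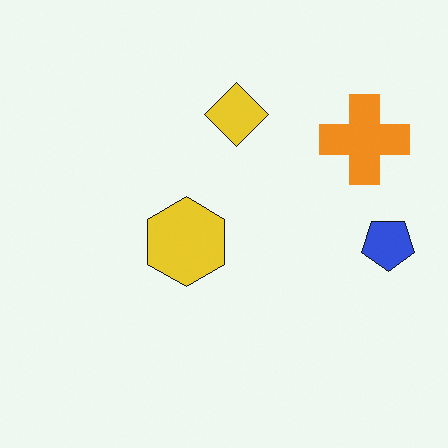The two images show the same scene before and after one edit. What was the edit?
The second image is the first flipped vertically (top ↔ bottom).

The yellow diamond is in the bottom of the first image and the top of the second — shapes on opposite sides of the horizontal midline have swapped in a mirror flip.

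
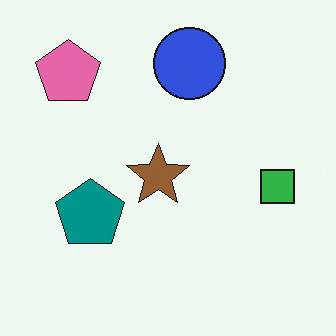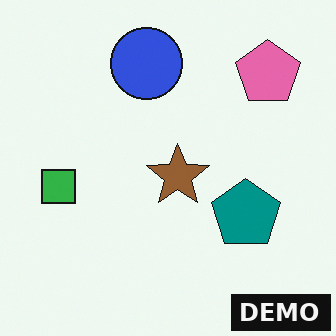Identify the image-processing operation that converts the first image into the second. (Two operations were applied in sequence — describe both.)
It was flipped horizontally (left ↔ right), then watermarked with the text "DEMO" in the lower-right corner.

The green square is in the right of the first image and the left of the second — shapes on opposite sides of the vertical midline have swapped in a mirror flip. A dark label reading "DEMO" appears in the lower-right corner.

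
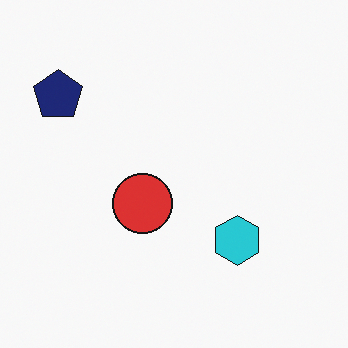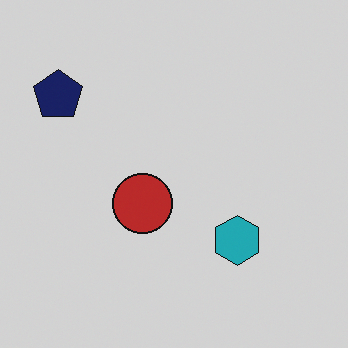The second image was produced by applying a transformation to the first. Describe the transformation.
This is the original image darkened a little.

Every pixel — background and shapes alike — is uniformly darkened.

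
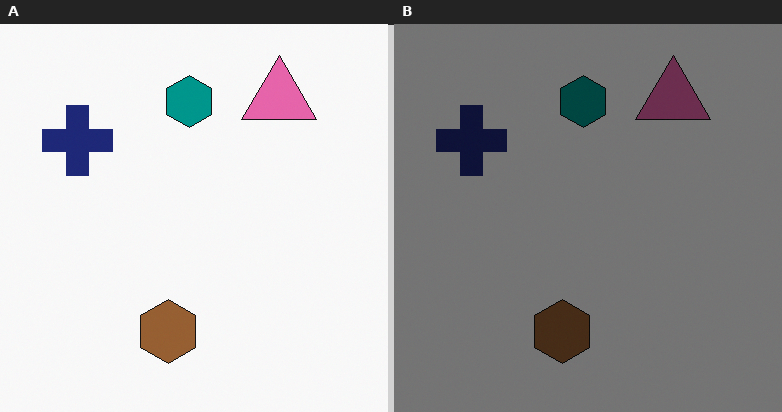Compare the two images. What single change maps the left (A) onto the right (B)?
The image was substantially darkened.

Every pixel — background and shapes alike — is uniformly darkened.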